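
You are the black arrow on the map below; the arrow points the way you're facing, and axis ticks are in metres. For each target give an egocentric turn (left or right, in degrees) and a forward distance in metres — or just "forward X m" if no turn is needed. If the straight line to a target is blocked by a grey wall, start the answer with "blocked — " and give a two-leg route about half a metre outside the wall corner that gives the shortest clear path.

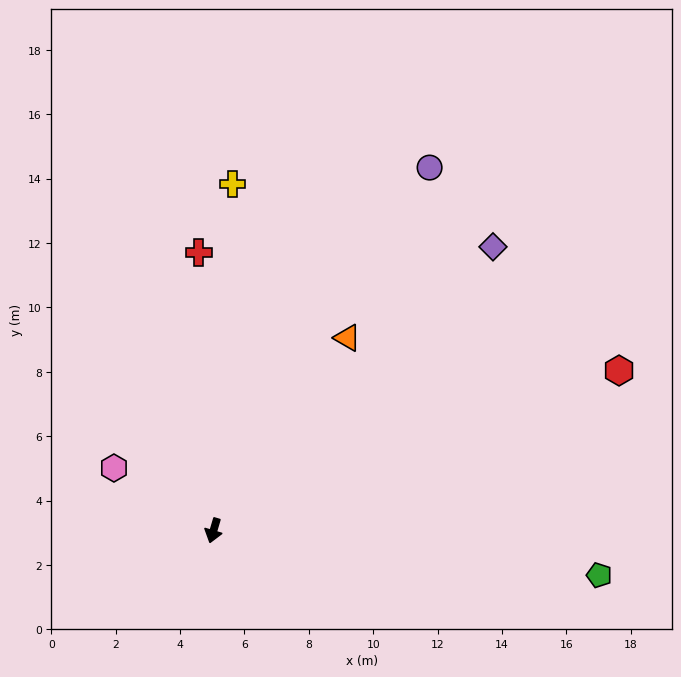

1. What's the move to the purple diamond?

turn left 152°, forward 12.4 m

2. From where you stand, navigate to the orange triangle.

turn left 162°, forward 7.3 m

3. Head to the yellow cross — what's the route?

turn right 167°, forward 10.8 m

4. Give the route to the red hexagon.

turn left 128°, forward 13.5 m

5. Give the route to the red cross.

turn right 160°, forward 8.6 m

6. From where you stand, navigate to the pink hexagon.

turn right 106°, forward 3.7 m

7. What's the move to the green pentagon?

turn left 100°, forward 12.1 m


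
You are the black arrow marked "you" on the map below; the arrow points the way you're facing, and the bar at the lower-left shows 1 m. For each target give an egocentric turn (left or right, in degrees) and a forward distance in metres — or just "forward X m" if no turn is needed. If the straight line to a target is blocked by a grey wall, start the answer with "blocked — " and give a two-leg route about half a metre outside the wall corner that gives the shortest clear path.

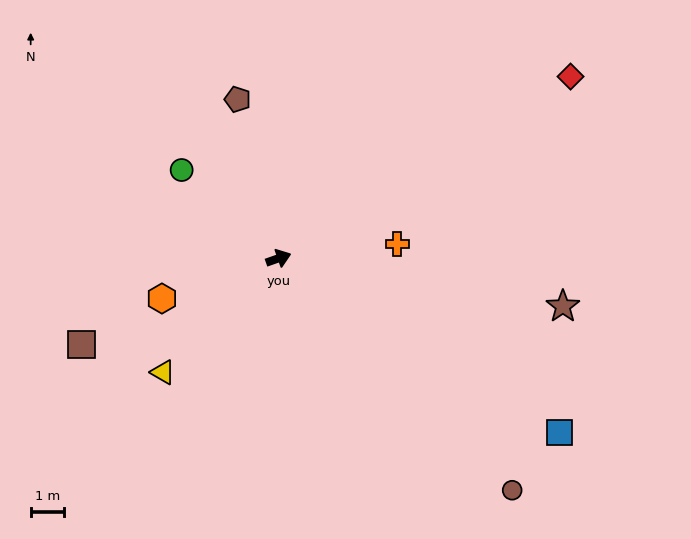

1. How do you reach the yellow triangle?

turn right 155°, forward 4.8 m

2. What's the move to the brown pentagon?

turn left 85°, forward 4.9 m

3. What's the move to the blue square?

turn right 51°, forward 9.8 m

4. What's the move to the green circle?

turn left 118°, forward 3.9 m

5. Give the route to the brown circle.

turn right 64°, forward 9.7 m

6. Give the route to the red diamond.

turn left 13°, forward 10.2 m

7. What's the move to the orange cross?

turn right 13°, forward 3.5 m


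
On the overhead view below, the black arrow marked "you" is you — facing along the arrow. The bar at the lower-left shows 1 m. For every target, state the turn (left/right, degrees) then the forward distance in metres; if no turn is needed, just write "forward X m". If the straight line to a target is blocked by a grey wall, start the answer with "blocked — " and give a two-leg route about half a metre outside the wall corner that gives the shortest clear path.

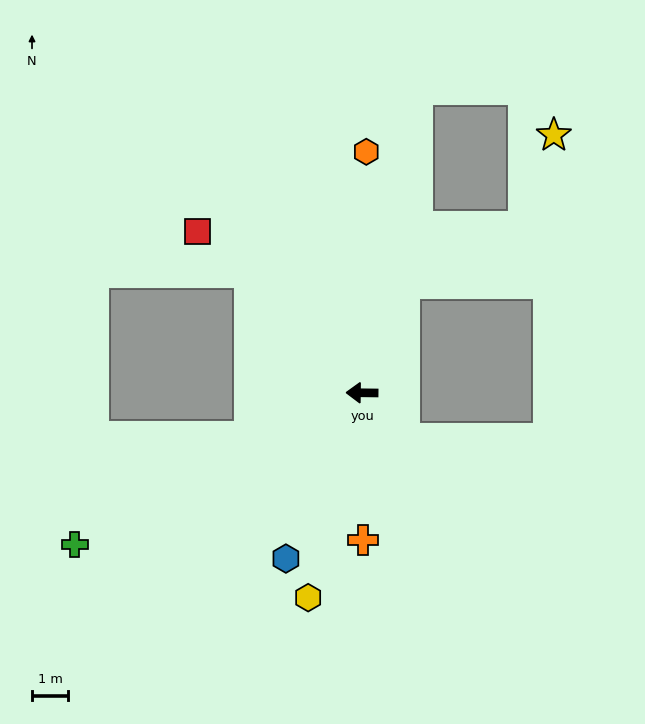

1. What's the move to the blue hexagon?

turn left 66°, forward 5.0 m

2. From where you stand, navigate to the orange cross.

turn left 91°, forward 4.1 m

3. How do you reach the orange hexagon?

turn right 90°, forward 6.7 m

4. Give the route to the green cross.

turn left 29°, forward 9.0 m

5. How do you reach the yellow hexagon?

turn left 76°, forward 5.9 m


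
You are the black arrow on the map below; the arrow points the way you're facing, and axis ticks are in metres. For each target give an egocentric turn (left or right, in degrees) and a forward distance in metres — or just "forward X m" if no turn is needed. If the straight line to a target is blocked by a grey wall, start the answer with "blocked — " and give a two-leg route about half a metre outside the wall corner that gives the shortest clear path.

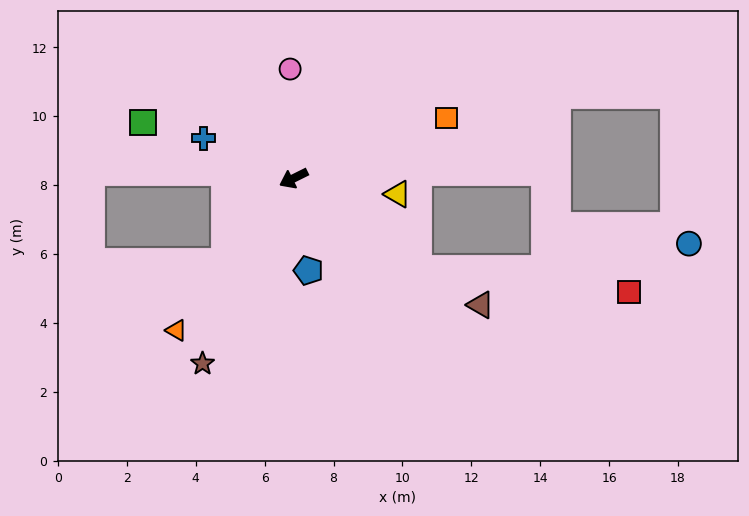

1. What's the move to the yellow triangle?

turn left 145°, forward 3.1 m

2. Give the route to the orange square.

turn left 175°, forward 4.8 m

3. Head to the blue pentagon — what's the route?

turn left 73°, forward 2.7 m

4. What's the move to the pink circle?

turn right 115°, forward 3.2 m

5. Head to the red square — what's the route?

blocked — turn left 117°, forward 4.5 m, then turn left 31°, forward 6.2 m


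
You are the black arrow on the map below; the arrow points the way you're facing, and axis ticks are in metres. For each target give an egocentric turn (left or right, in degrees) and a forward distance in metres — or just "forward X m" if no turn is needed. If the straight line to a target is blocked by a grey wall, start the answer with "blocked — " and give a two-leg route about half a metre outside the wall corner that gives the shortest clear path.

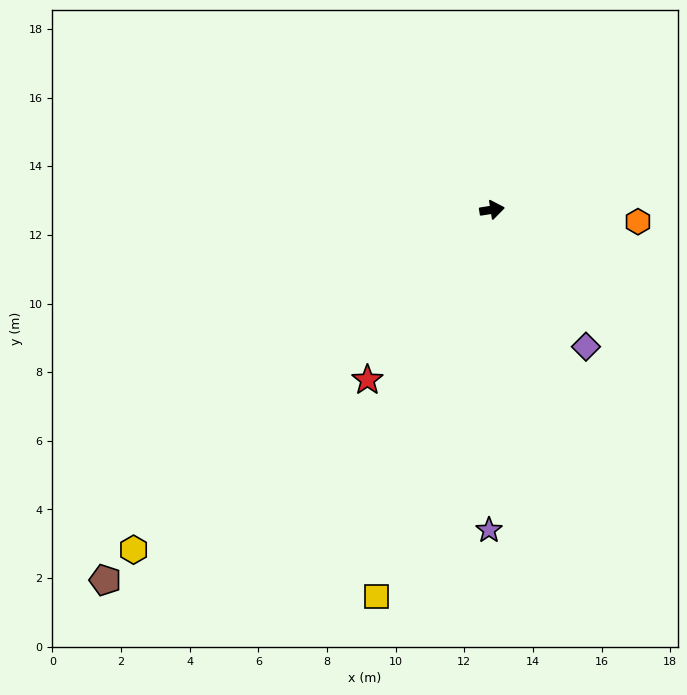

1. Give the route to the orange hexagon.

turn right 14°, forward 4.3 m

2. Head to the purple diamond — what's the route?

turn right 65°, forward 4.8 m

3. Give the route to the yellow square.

turn right 116°, forward 11.8 m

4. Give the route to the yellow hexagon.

turn right 146°, forward 14.4 m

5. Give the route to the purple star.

turn right 100°, forward 9.3 m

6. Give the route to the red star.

turn right 135°, forward 6.1 m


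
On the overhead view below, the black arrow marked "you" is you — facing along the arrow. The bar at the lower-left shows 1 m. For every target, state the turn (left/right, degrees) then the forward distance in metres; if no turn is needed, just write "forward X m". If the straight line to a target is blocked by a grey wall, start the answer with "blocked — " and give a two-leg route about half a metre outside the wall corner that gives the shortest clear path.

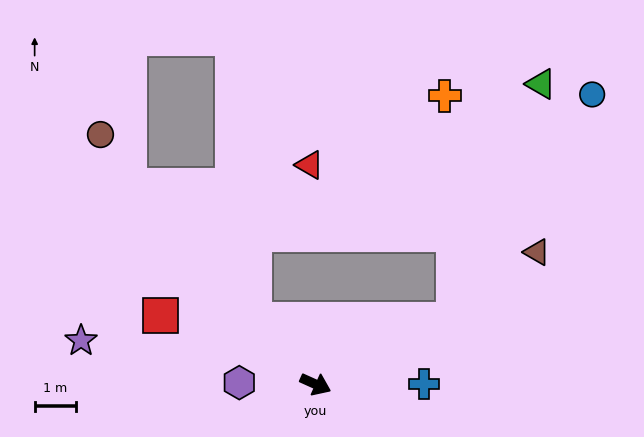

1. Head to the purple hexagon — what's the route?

turn right 157°, forward 1.9 m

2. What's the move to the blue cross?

turn left 24°, forward 2.7 m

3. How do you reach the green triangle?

blocked — turn left 49°, forward 3.7 m, then turn left 45°, forward 6.1 m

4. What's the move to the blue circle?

blocked — turn left 49°, forward 3.7 m, then turn left 34°, forward 6.5 m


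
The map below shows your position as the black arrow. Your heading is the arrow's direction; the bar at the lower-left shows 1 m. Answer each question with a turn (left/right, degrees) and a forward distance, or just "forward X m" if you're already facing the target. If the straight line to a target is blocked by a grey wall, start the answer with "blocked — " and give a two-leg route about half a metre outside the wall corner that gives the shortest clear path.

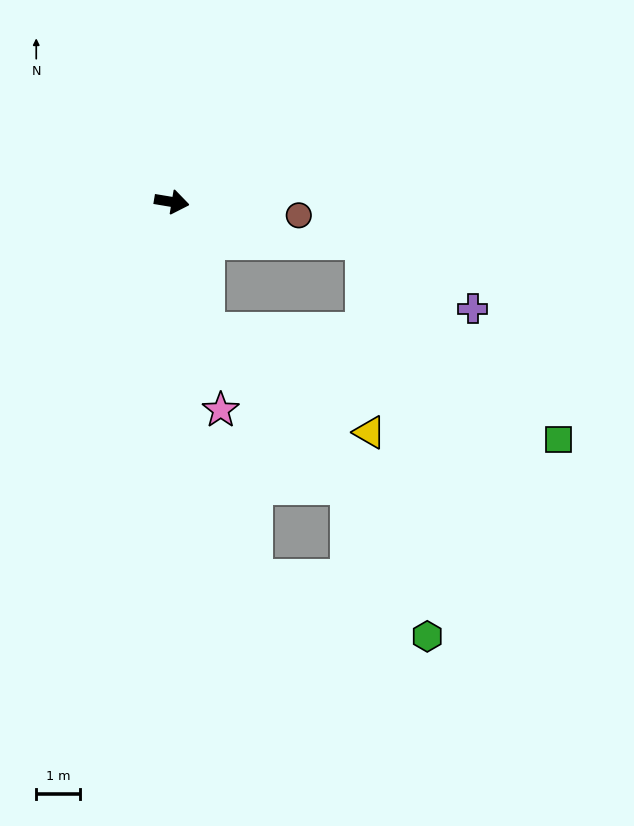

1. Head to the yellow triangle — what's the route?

blocked — turn right 65°, forward 3.1 m, then turn left 43°, forward 4.4 m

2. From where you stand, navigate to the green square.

blocked — turn right 65°, forward 3.1 m, then turn left 57°, forward 8.5 m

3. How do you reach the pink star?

turn right 67°, forward 4.9 m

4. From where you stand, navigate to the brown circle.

turn left 3°, forward 2.9 m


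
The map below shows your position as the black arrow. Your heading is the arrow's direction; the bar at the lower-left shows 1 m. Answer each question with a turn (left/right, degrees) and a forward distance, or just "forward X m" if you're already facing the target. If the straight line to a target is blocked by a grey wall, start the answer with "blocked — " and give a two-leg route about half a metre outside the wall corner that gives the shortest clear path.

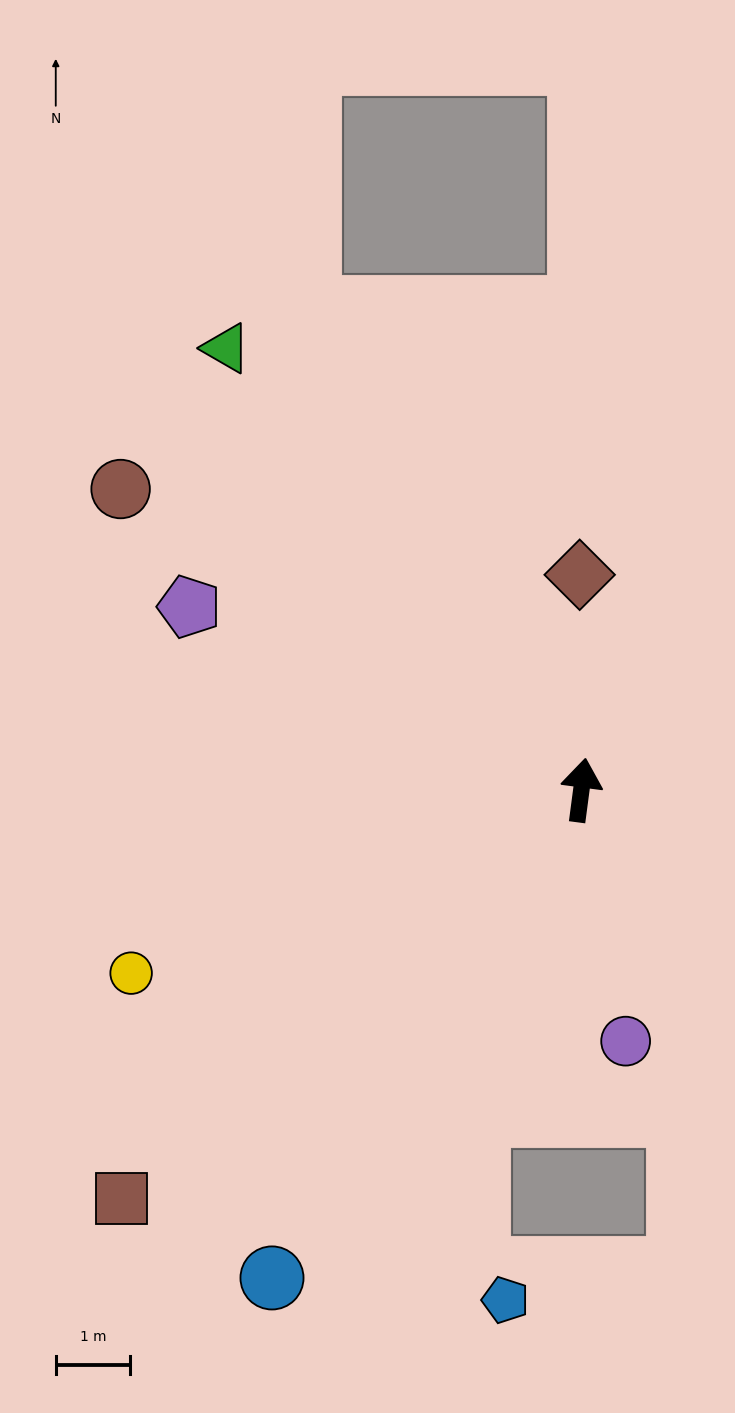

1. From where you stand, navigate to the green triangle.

turn left 46°, forward 7.6 m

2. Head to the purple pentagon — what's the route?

turn left 72°, forward 5.8 m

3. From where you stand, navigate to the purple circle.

turn right 162°, forward 3.4 m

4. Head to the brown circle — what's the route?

turn left 64°, forward 7.4 m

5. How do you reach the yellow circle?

turn left 120°, forward 6.5 m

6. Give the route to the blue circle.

turn left 155°, forward 7.7 m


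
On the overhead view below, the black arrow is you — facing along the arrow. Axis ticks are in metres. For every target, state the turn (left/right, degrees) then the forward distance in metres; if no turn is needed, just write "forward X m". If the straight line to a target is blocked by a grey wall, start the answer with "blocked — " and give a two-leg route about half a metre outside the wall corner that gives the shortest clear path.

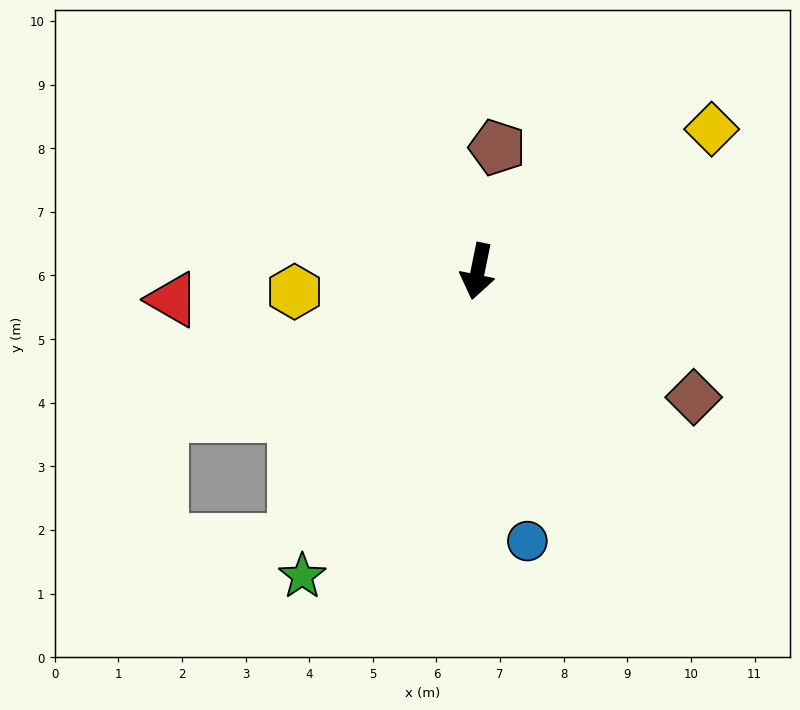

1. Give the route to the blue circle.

turn left 22°, forward 4.3 m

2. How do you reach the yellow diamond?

turn left 133°, forward 4.3 m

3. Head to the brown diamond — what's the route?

turn left 71°, forward 3.9 m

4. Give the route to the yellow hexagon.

turn right 72°, forward 2.9 m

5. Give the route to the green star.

turn right 18°, forward 5.5 m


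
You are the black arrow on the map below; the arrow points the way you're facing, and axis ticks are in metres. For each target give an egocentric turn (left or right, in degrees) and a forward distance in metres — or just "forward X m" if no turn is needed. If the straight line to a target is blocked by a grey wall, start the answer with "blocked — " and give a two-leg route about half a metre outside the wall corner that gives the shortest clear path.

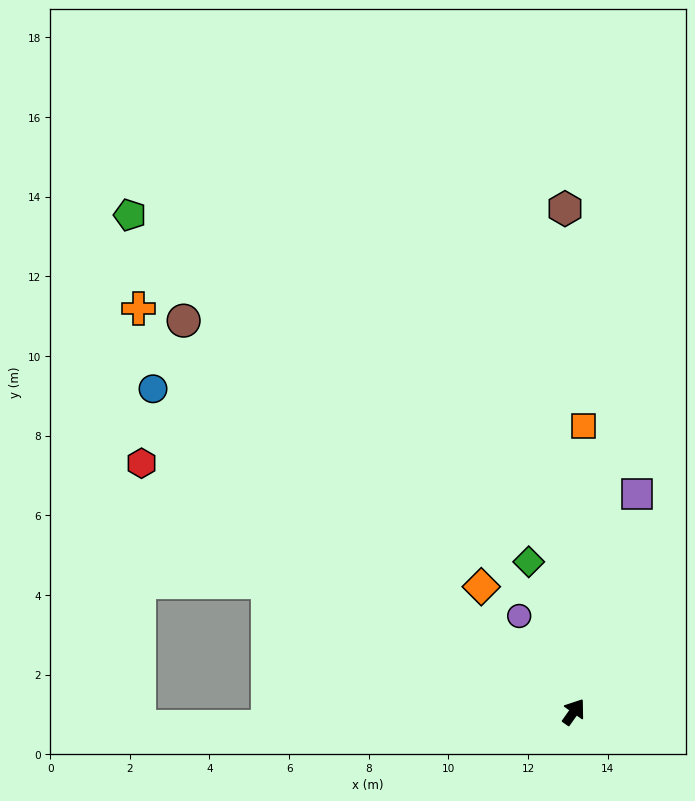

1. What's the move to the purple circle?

turn left 65°, forward 2.8 m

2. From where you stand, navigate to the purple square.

turn left 19°, forward 5.7 m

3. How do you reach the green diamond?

turn left 52°, forward 3.9 m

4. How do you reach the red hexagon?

turn left 95°, forward 12.5 m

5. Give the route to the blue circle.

turn left 88°, forward 13.3 m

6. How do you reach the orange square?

turn left 33°, forward 7.2 m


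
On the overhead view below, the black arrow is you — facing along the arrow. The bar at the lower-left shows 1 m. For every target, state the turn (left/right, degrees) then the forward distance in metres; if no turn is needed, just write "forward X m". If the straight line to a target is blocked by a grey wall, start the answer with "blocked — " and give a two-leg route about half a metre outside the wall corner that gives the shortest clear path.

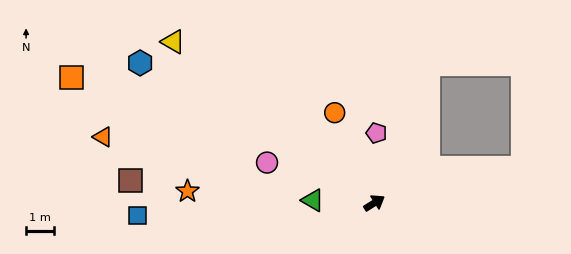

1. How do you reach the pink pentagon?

turn left 56°, forward 2.5 m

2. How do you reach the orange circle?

turn left 82°, forward 3.5 m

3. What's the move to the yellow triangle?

turn left 109°, forward 9.1 m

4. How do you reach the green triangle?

turn left 146°, forward 2.2 m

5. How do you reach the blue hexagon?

turn left 117°, forward 9.7 m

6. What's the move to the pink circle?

turn left 127°, forward 4.1 m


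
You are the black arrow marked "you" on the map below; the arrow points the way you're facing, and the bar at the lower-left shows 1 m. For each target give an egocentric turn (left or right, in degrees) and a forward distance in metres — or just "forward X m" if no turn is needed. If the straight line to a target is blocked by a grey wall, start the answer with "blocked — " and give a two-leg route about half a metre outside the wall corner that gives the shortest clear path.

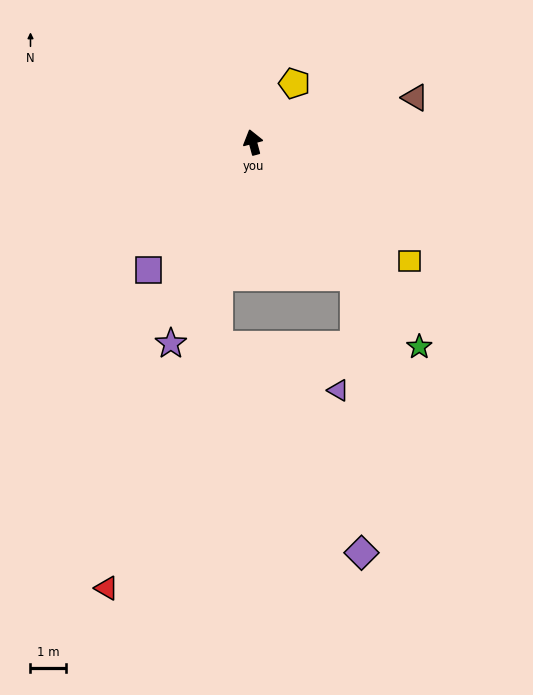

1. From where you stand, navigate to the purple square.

turn left 126°, forward 4.7 m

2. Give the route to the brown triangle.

turn right 90°, forward 4.8 m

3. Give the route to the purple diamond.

blocked — turn right 158°, forward 4.8 m, then turn right 36°, forward 7.8 m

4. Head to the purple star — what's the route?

turn left 143°, forward 6.1 m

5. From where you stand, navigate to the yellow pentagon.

turn right 50°, forward 2.0 m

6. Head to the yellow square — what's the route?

turn right 142°, forward 5.6 m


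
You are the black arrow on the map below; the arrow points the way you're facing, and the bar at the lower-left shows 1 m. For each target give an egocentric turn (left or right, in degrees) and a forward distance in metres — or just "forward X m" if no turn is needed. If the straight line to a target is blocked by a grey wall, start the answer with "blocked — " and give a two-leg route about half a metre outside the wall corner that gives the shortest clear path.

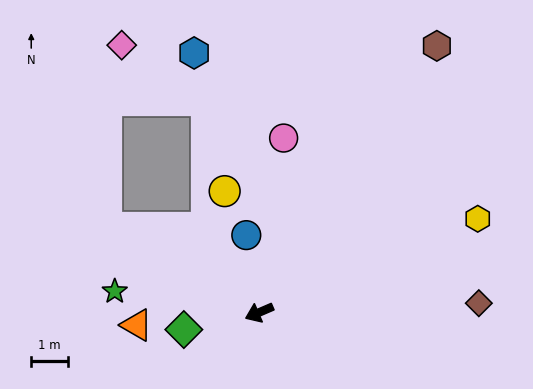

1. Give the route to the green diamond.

turn right 10°, forward 2.1 m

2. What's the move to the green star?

turn right 32°, forward 4.0 m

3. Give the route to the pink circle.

turn right 121°, forward 4.8 m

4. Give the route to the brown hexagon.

turn right 147°, forward 8.8 m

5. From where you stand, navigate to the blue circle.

turn right 104°, forward 2.1 m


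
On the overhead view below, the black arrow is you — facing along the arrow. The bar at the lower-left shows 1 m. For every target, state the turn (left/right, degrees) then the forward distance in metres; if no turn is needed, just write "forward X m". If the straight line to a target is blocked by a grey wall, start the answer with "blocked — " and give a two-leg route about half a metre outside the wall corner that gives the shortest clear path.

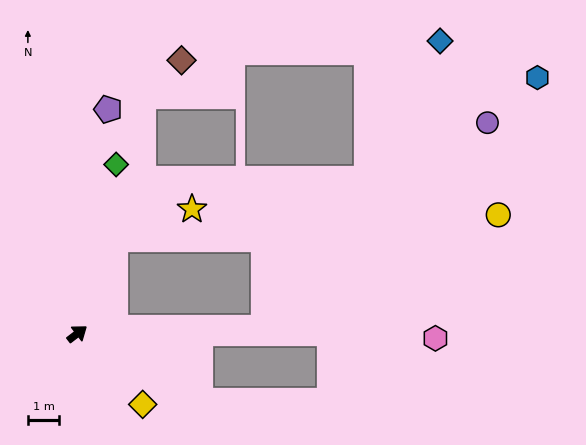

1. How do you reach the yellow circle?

blocked — turn right 36°, forward 6.0 m, then turn left 25°, forward 8.3 m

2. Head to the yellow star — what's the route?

blocked — turn left 31°, forward 3.3 m, then turn right 48°, forward 2.6 m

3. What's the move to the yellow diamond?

turn right 85°, forward 3.1 m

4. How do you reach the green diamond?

turn left 40°, forward 5.6 m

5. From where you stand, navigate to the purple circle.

blocked — turn right 36°, forward 6.0 m, then turn left 41°, forward 9.7 m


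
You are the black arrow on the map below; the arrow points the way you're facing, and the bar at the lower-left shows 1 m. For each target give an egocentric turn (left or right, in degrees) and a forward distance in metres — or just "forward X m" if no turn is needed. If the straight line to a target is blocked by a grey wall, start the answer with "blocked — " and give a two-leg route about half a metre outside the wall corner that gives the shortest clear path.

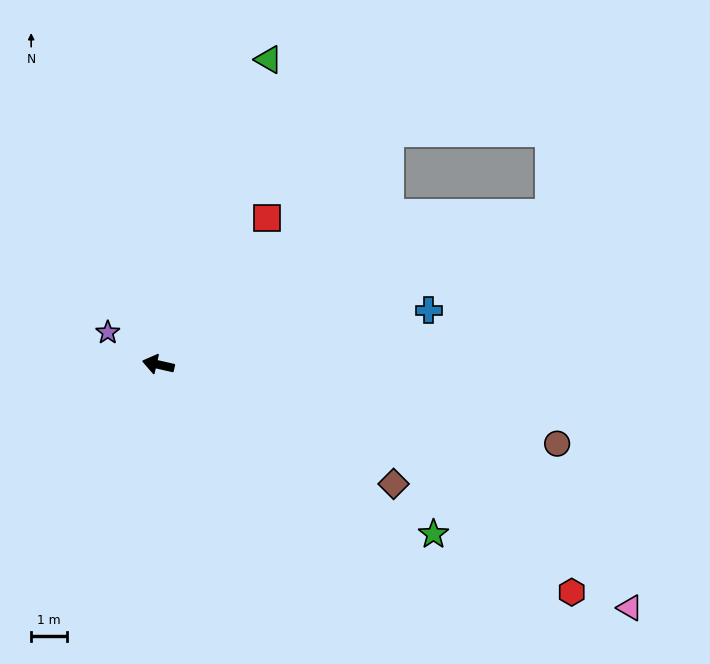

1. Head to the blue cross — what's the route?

turn right 156°, forward 7.8 m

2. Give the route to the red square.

turn right 114°, forward 5.1 m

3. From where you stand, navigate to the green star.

turn left 161°, forward 9.1 m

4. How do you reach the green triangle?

turn right 97°, forward 9.1 m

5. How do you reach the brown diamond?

turn left 166°, forward 7.4 m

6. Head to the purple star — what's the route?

turn right 20°, forward 1.7 m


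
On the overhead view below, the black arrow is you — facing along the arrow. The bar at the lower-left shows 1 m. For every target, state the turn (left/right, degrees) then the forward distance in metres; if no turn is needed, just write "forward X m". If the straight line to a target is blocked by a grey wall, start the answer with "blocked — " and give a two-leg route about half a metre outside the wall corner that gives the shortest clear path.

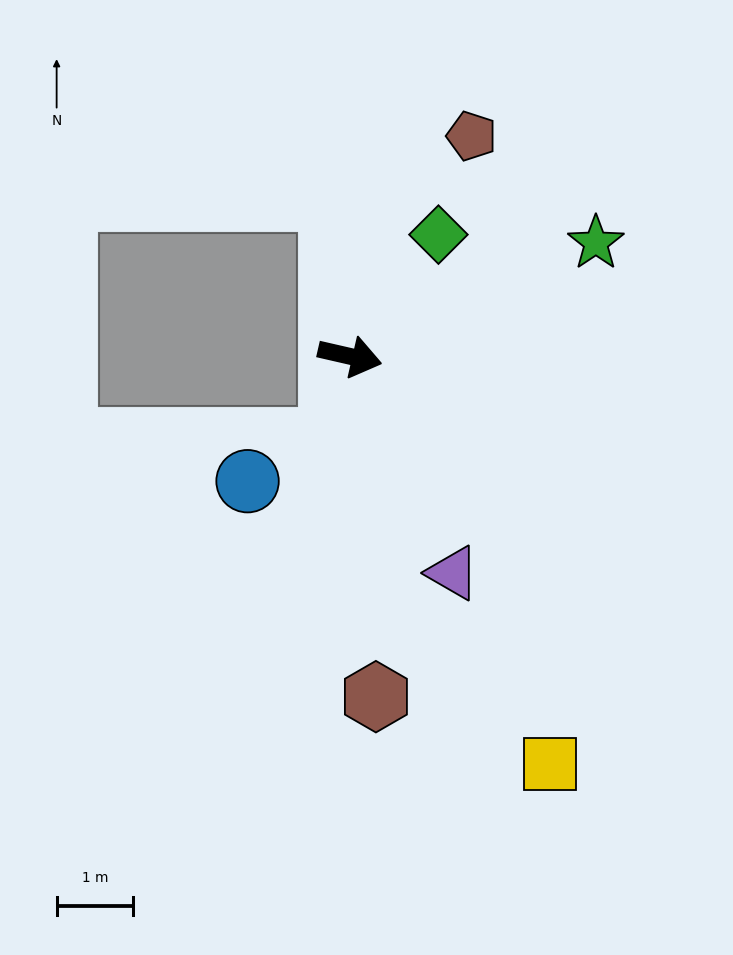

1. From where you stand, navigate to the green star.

turn left 38°, forward 3.6 m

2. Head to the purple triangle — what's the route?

turn right 52°, forward 3.1 m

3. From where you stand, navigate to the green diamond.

turn left 67°, forward 2.0 m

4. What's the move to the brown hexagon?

turn right 73°, forward 4.5 m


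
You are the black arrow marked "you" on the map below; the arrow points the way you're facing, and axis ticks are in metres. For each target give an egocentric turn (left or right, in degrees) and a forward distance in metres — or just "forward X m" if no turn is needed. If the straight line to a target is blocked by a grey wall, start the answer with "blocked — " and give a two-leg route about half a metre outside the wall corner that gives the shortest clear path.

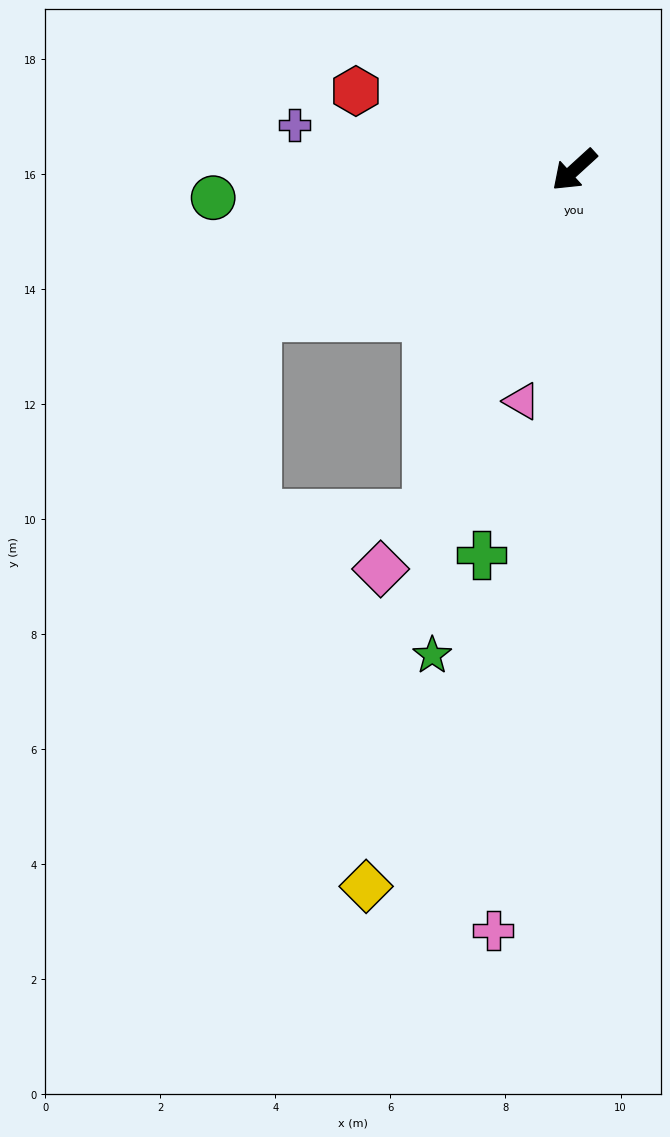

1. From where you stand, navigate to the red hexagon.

turn right 62°, forward 4.0 m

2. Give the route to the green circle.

turn right 38°, forward 6.3 m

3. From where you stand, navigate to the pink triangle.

turn left 35°, forward 4.1 m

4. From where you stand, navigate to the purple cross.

turn right 52°, forward 4.9 m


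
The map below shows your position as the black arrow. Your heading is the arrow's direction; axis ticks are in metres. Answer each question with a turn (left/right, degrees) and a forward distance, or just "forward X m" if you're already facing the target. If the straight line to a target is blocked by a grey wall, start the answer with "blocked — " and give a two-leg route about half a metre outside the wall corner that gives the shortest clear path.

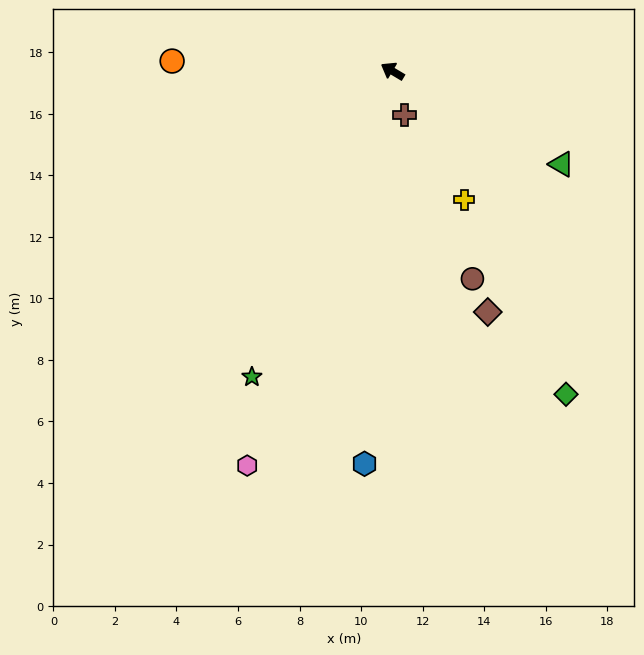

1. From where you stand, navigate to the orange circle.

turn left 28°, forward 7.2 m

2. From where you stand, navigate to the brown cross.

turn left 136°, forward 1.5 m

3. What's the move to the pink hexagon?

turn left 101°, forward 13.7 m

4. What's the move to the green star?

turn left 96°, forward 10.9 m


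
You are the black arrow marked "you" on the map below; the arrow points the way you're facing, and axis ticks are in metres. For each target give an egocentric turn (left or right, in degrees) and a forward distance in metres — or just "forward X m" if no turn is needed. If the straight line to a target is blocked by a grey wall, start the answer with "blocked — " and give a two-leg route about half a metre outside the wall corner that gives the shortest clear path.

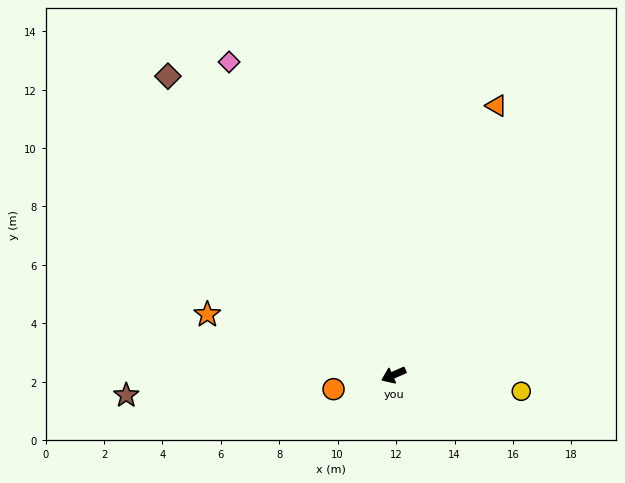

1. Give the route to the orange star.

turn right 42°, forward 6.7 m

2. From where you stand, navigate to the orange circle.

turn right 10°, forward 2.1 m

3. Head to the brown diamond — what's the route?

turn right 77°, forward 12.8 m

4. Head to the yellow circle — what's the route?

turn left 149°, forward 4.4 m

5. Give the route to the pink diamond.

turn right 86°, forward 12.1 m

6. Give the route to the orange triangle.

turn right 135°, forward 9.9 m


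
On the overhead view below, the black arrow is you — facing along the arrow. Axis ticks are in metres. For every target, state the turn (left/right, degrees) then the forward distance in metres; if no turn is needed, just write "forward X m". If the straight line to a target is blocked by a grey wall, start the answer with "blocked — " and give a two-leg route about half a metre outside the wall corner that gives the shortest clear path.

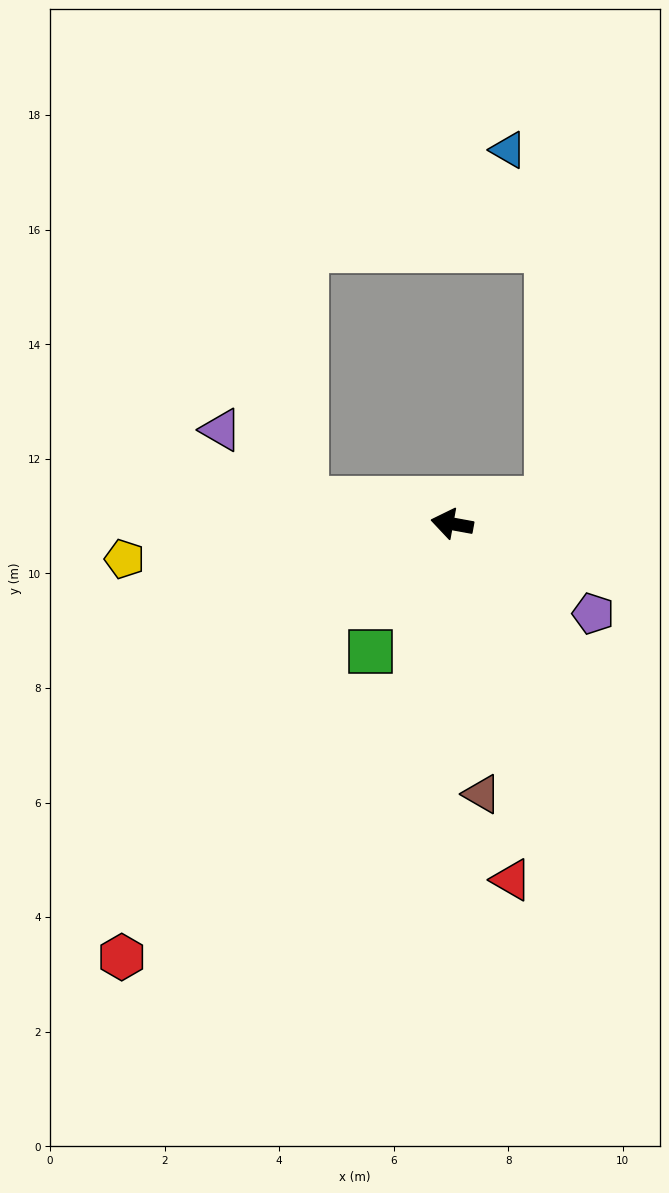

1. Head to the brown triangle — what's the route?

turn left 107°, forward 4.7 m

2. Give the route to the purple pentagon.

turn left 158°, forward 2.9 m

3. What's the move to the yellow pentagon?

turn left 16°, forward 5.7 m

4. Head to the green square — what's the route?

turn left 68°, forward 2.6 m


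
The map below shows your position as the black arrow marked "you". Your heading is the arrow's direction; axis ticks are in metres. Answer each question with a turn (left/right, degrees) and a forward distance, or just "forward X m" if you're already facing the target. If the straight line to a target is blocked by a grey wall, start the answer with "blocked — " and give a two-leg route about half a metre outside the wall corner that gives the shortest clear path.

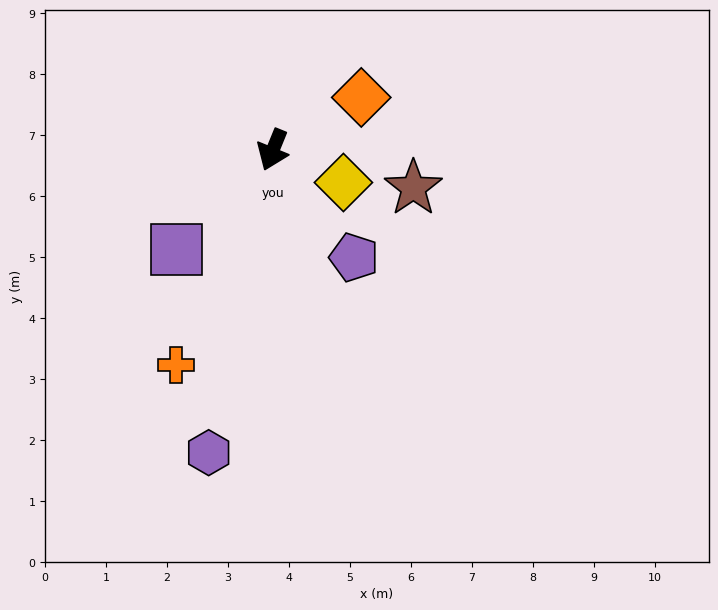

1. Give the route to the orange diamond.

turn left 143°, forward 1.7 m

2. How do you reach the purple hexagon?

turn left 10°, forward 5.1 m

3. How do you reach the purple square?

turn right 22°, forward 2.3 m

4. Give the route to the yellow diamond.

turn left 87°, forward 1.3 m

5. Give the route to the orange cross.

turn right 2°, forward 3.9 m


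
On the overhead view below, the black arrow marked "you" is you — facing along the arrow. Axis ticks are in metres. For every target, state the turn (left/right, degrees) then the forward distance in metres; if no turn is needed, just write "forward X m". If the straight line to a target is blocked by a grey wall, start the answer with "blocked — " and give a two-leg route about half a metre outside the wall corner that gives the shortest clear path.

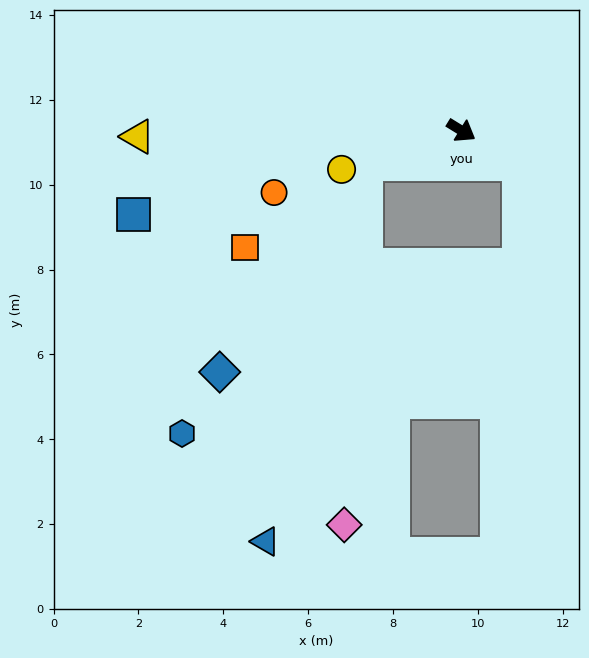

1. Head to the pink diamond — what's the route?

blocked — turn right 129°, forward 2.4 m, then turn left 67°, forward 8.5 m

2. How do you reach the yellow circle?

turn right 130°, forward 3.0 m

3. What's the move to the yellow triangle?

turn right 147°, forward 7.6 m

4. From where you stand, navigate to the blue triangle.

blocked — turn right 129°, forward 2.4 m, then turn left 56°, forward 9.2 m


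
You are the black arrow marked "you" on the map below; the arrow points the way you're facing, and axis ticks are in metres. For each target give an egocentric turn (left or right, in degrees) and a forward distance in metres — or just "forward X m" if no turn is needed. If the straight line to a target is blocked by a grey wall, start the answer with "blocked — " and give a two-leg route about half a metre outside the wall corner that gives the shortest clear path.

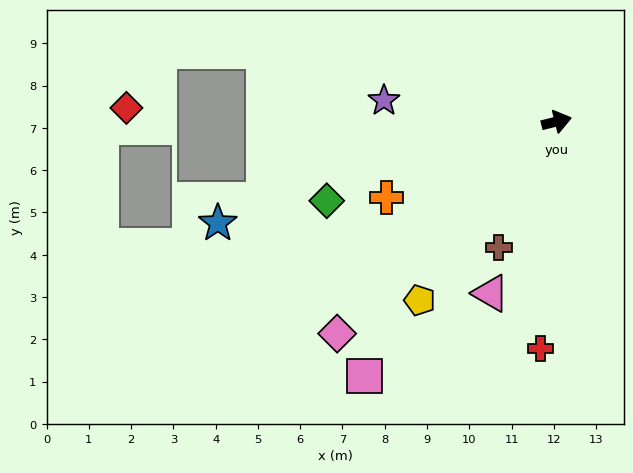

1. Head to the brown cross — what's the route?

turn right 129°, forward 3.3 m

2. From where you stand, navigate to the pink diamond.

turn right 150°, forward 7.2 m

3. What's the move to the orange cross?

turn right 170°, forward 4.4 m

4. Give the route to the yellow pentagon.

turn right 141°, forward 5.3 m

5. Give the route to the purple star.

turn left 159°, forward 4.1 m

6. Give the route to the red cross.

turn right 108°, forward 5.4 m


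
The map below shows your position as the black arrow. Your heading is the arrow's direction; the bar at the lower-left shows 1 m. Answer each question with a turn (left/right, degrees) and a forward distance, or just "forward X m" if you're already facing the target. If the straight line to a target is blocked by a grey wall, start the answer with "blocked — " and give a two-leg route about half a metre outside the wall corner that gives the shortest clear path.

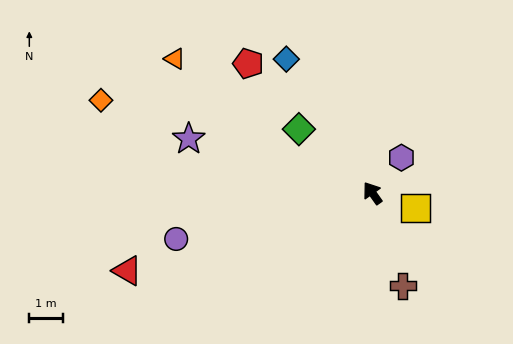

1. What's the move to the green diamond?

turn left 14°, forward 2.9 m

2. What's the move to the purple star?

turn left 38°, forward 5.6 m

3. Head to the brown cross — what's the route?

turn left 163°, forward 2.9 m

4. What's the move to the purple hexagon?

turn right 75°, forward 1.3 m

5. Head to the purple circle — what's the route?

turn left 68°, forward 5.9 m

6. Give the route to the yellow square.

turn right 145°, forward 1.3 m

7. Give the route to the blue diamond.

turn right 3°, forward 4.7 m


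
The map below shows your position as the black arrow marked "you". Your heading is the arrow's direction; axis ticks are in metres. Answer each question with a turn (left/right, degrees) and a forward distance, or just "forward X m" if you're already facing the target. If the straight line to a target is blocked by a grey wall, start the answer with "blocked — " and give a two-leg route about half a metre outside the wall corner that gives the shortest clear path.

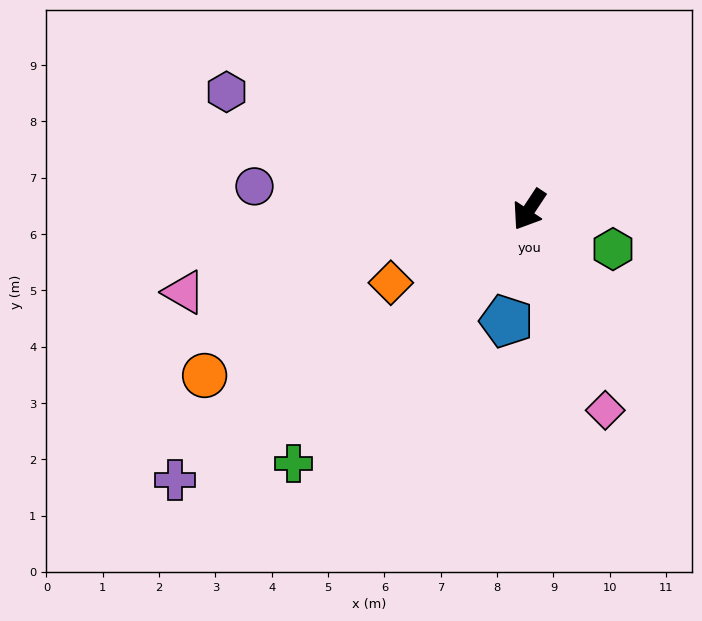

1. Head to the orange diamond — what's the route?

turn right 29°, forward 2.8 m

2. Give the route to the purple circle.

turn right 61°, forward 4.9 m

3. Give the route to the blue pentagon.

turn left 22°, forward 2.0 m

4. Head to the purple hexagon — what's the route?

turn right 78°, forward 5.8 m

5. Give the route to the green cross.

turn right 9°, forward 6.1 m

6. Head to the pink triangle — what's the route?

turn right 43°, forward 6.3 m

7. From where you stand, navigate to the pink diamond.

turn left 54°, forward 3.8 m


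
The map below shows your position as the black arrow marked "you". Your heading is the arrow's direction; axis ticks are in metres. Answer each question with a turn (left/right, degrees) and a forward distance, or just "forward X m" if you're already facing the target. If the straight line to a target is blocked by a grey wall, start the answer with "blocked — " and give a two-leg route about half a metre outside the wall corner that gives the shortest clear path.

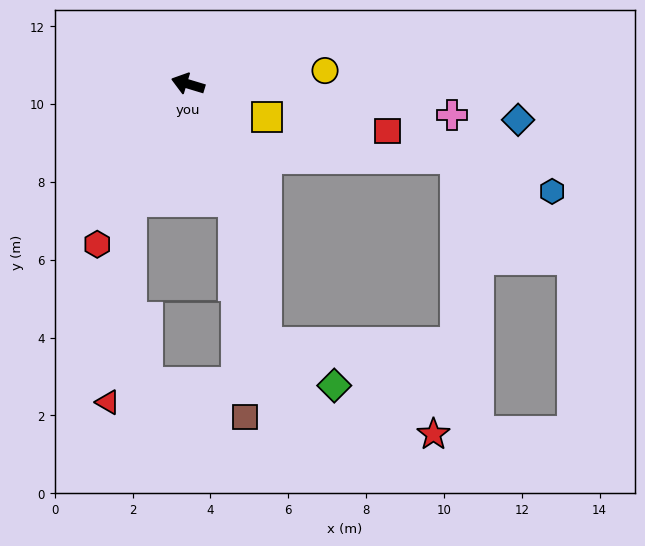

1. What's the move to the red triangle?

blocked — turn left 80°, forward 3.3 m, then turn left 20°, forward 5.2 m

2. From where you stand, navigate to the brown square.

blocked — turn left 129°, forward 3.2 m, then turn right 19°, forward 5.6 m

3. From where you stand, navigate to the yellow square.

turn left 174°, forward 2.2 m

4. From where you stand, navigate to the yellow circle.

turn right 158°, forward 3.5 m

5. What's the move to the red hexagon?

turn left 77°, forward 4.7 m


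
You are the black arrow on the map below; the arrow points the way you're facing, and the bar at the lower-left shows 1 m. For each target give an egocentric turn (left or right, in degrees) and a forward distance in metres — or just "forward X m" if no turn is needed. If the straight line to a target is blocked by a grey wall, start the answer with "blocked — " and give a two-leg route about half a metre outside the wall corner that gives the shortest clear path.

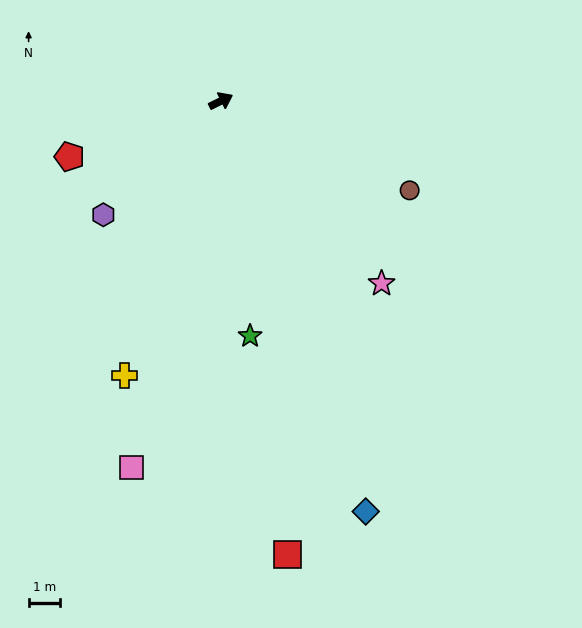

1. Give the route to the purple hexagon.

turn right 162°, forward 5.2 m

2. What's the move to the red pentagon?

turn left 174°, forward 5.1 m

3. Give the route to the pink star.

turn right 75°, forward 7.7 m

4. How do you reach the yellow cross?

turn right 136°, forward 9.2 m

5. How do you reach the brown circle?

turn right 52°, forward 6.6 m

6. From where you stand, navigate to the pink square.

turn right 130°, forward 11.9 m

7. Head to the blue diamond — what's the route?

turn right 97°, forward 13.8 m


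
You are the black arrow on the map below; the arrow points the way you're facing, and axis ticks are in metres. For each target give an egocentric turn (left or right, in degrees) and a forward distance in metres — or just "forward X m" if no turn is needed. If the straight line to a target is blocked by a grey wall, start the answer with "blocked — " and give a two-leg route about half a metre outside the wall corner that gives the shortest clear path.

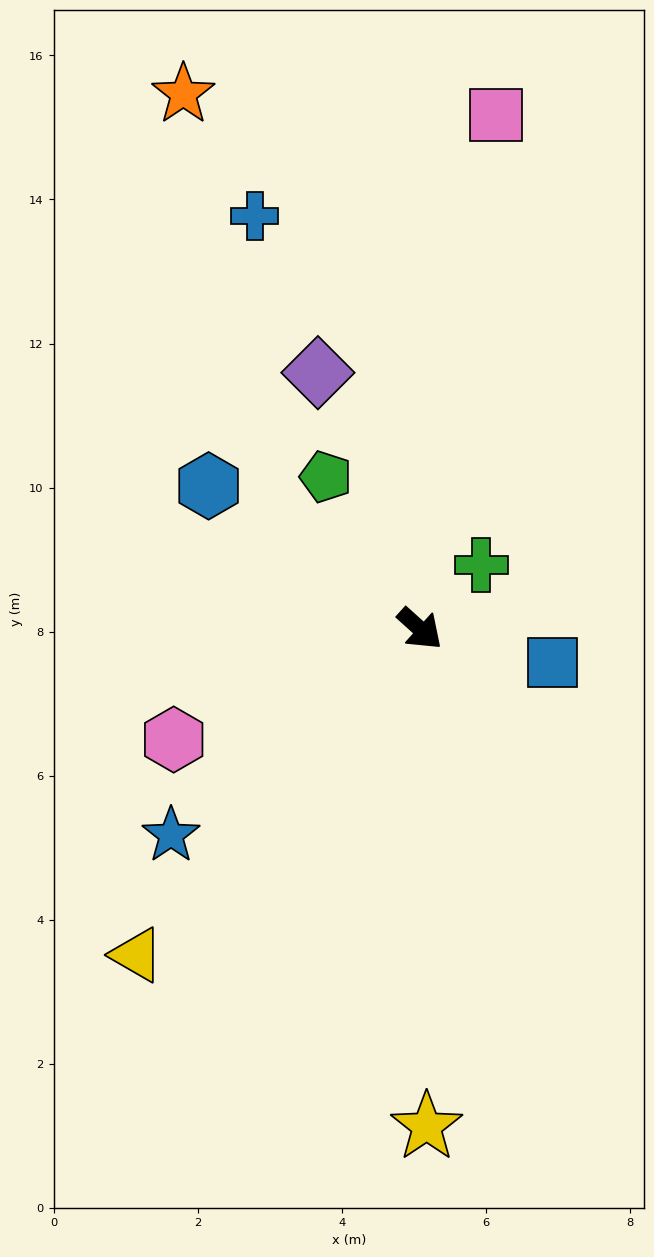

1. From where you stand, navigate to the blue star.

turn right 98°, forward 4.5 m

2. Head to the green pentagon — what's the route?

turn left 164°, forward 2.5 m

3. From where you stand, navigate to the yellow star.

turn right 47°, forward 6.9 m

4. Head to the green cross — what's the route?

turn left 88°, forward 1.2 m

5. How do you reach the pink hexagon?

turn right 114°, forward 3.7 m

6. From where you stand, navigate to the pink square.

turn left 124°, forward 7.2 m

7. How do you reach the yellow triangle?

turn right 89°, forward 6.0 m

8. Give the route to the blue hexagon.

turn right 172°, forward 3.5 m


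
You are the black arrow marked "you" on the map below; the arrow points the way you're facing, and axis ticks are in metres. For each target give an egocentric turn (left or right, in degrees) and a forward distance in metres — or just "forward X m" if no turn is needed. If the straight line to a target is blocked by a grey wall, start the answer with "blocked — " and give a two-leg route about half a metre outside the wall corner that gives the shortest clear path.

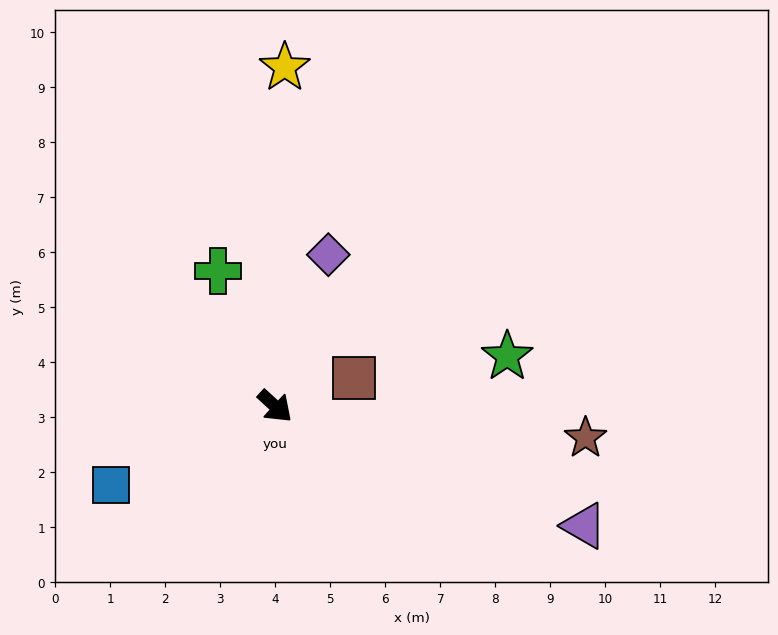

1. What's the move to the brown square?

turn left 62°, forward 1.5 m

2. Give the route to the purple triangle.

turn left 21°, forward 6.0 m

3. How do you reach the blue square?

turn right 112°, forward 3.3 m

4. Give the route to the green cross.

turn left 155°, forward 2.7 m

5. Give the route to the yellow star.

turn left 131°, forward 6.2 m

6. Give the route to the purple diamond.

turn left 113°, forward 2.9 m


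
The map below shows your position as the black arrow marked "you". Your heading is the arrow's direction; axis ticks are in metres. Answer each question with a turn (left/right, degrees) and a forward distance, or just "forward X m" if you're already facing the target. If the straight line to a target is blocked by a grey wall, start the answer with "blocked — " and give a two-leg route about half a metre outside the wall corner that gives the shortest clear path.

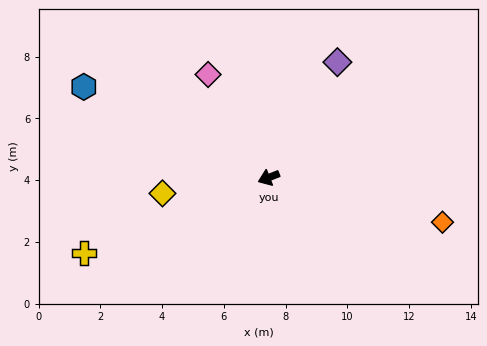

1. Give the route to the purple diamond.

turn right 142°, forward 4.4 m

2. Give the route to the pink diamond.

turn right 81°, forward 3.9 m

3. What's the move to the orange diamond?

turn left 144°, forward 5.8 m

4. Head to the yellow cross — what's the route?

forward 6.5 m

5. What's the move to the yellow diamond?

turn right 13°, forward 3.5 m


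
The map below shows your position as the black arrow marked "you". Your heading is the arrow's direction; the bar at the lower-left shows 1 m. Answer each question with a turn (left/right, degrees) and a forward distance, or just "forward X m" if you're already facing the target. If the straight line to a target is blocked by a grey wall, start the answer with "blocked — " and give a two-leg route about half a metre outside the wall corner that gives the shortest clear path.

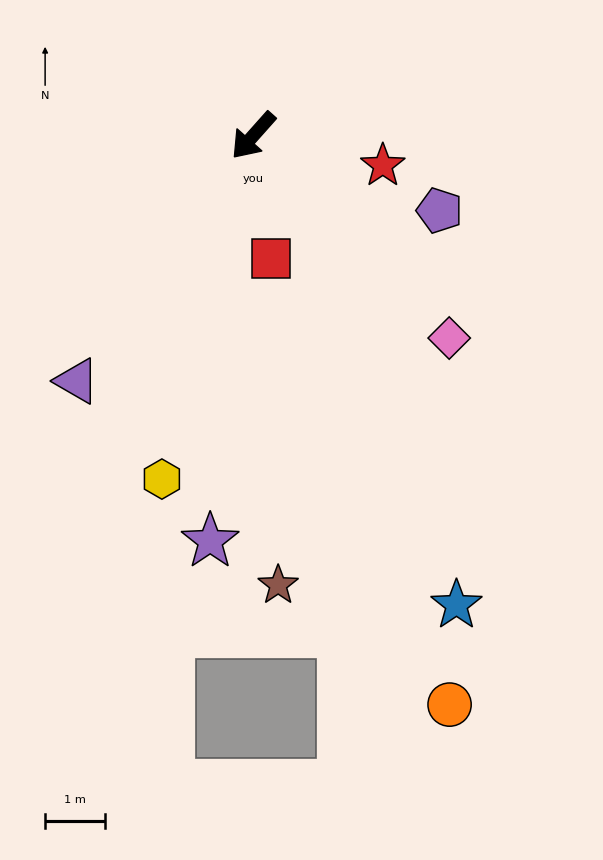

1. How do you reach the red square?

turn left 50°, forward 2.1 m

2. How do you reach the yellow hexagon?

turn left 27°, forward 5.9 m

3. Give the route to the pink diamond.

turn left 86°, forward 4.7 m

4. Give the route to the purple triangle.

turn left 6°, forward 5.0 m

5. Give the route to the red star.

turn left 119°, forward 2.2 m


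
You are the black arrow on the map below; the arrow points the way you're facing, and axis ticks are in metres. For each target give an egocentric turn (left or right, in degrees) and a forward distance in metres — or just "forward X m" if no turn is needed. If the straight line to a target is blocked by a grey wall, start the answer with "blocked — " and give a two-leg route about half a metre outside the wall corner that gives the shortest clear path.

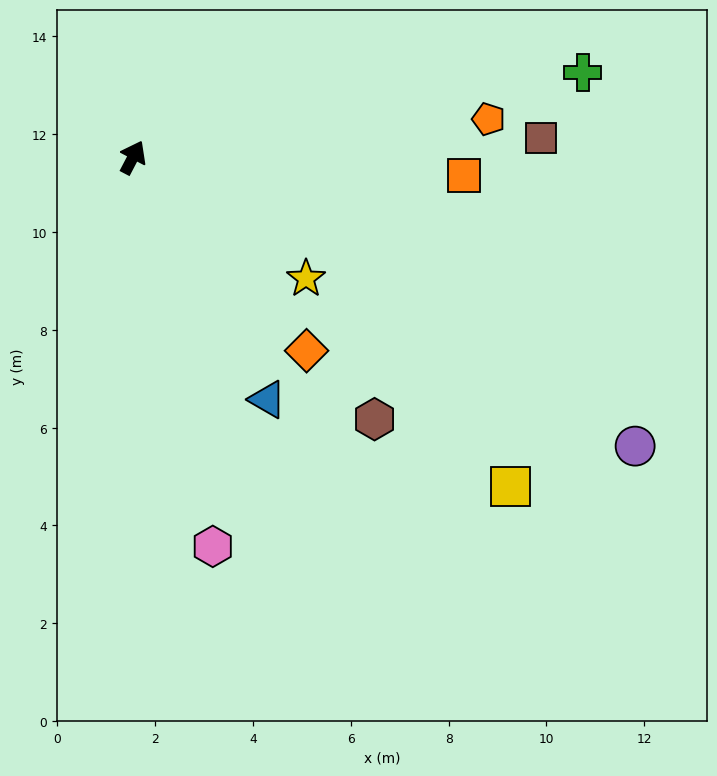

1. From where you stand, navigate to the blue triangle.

turn right 123°, forward 5.7 m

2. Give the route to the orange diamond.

turn right 110°, forward 5.3 m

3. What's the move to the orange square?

turn right 66°, forward 6.8 m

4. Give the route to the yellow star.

turn right 97°, forward 4.3 m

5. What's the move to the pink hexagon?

turn right 141°, forward 8.1 m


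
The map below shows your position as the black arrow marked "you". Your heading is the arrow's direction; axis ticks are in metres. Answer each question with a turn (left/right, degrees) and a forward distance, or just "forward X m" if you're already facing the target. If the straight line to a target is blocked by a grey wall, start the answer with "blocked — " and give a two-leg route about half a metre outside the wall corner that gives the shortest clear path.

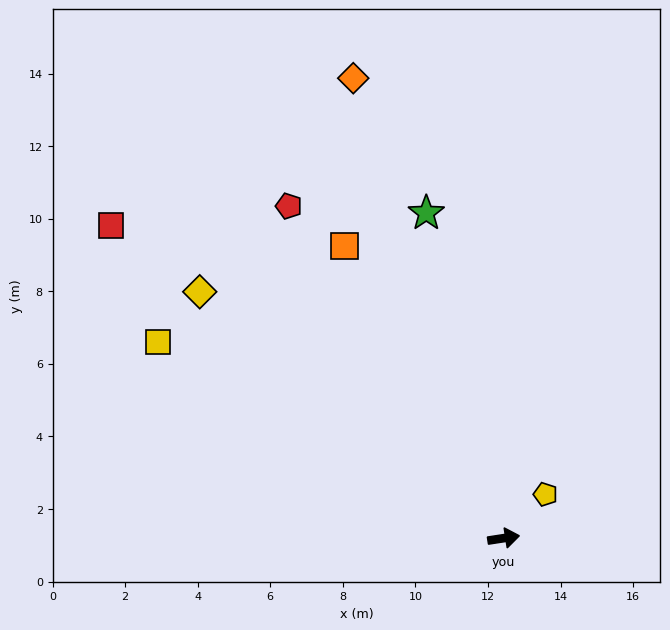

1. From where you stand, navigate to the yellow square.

turn left 142°, forward 10.9 m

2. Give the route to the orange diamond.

turn left 99°, forward 13.3 m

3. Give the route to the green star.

turn left 95°, forward 9.2 m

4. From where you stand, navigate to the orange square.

turn left 110°, forward 9.2 m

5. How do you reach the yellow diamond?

turn left 132°, forward 10.8 m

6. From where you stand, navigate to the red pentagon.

turn left 114°, forward 10.9 m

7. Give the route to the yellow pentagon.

turn left 38°, forward 1.7 m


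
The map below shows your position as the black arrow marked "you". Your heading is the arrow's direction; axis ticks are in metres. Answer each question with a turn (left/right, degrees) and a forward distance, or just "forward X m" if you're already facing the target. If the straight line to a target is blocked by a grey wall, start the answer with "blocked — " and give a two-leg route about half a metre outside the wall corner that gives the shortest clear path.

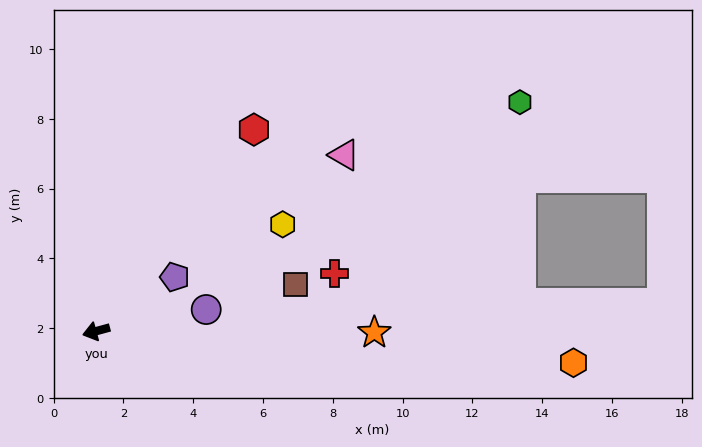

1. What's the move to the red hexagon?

turn right 143°, forward 7.3 m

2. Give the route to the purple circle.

turn left 176°, forward 3.2 m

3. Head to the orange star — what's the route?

turn left 164°, forward 8.0 m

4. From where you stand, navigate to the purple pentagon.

turn right 161°, forward 2.7 m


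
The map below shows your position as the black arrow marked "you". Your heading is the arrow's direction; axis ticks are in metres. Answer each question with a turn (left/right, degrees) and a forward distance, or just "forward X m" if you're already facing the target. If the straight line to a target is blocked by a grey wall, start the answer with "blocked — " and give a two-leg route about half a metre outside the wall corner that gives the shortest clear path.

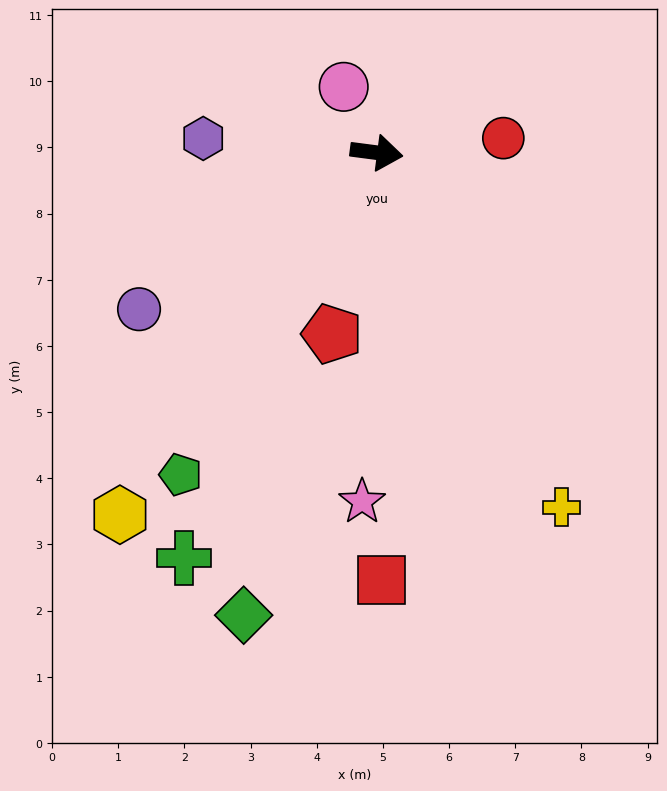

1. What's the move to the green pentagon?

turn right 114°, forward 5.7 m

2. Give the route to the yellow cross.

turn right 55°, forward 6.0 m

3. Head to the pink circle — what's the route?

turn left 124°, forward 1.1 m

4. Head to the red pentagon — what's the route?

turn right 96°, forward 2.8 m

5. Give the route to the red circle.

turn left 14°, forward 1.9 m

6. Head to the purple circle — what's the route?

turn right 139°, forward 4.3 m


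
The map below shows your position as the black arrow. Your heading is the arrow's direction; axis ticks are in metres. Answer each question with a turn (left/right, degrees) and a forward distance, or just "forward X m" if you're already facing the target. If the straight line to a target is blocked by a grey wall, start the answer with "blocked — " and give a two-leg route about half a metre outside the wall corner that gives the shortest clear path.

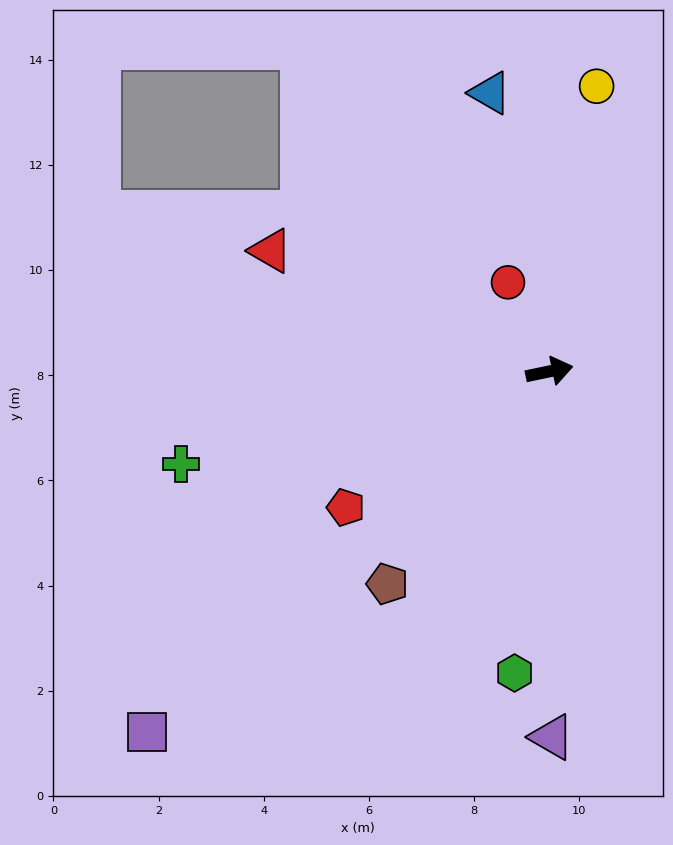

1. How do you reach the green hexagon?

turn right 108°, forward 5.8 m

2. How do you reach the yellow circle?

turn left 69°, forward 5.5 m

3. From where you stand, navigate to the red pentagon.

turn right 158°, forward 4.7 m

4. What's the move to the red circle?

turn left 103°, forward 1.9 m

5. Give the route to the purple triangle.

turn right 101°, forward 7.0 m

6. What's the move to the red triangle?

turn left 145°, forward 5.8 m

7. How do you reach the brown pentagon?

turn right 139°, forward 5.1 m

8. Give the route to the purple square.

turn right 150°, forward 10.3 m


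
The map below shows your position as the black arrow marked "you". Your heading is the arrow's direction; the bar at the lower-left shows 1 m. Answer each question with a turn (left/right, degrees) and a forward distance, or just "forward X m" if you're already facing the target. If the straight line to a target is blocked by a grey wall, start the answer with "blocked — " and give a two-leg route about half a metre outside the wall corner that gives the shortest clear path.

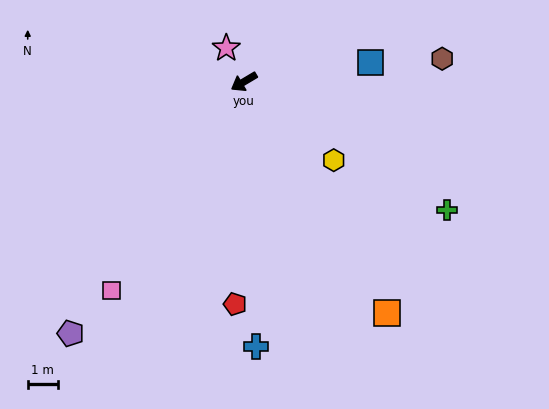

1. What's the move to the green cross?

turn left 117°, forward 7.9 m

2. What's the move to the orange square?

turn left 91°, forward 9.0 m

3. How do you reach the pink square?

turn left 27°, forward 8.1 m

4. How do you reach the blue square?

turn left 158°, forward 4.2 m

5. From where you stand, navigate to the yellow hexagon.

turn left 108°, forward 3.9 m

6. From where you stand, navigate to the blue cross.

turn left 62°, forward 8.7 m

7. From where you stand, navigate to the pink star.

turn right 93°, forward 1.3 m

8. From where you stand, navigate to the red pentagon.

turn left 57°, forward 7.3 m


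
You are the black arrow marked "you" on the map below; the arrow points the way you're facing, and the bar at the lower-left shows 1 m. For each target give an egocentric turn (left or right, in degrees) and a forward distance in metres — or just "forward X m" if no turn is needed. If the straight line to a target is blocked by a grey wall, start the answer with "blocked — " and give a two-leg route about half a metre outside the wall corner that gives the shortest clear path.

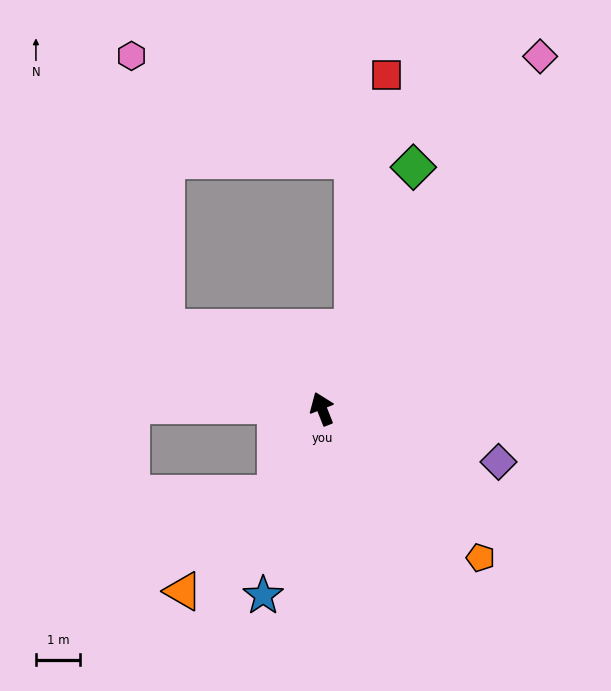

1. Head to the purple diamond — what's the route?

turn right 128°, forward 4.2 m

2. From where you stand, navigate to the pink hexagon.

blocked — turn left 41°, forward 4.0 m, then turn right 55°, forward 6.2 m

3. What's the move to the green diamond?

turn right 42°, forward 5.8 m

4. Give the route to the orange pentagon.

turn right 155°, forward 4.9 m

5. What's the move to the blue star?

turn left 141°, forward 4.4 m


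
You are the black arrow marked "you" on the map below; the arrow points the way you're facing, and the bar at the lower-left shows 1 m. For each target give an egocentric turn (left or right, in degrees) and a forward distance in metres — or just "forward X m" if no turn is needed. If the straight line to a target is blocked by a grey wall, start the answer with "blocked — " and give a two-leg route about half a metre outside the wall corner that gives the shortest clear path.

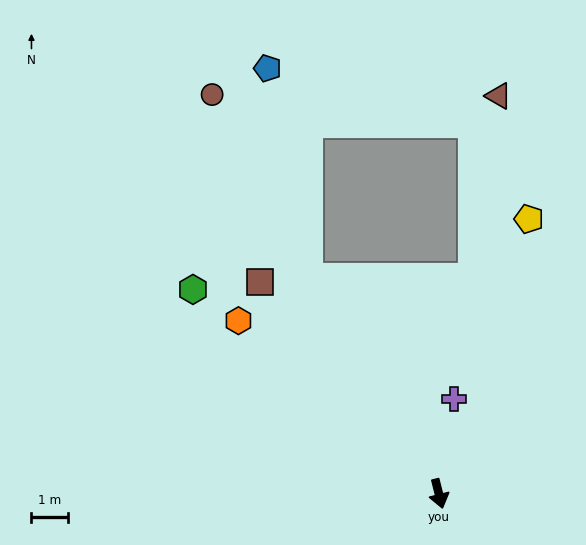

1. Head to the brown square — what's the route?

turn right 154°, forward 7.6 m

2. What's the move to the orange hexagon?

turn right 145°, forward 7.2 m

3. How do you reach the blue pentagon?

blocked — turn right 163°, forward 6.9 m, then turn right 20°, forward 5.8 m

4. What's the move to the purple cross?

turn left 157°, forward 2.6 m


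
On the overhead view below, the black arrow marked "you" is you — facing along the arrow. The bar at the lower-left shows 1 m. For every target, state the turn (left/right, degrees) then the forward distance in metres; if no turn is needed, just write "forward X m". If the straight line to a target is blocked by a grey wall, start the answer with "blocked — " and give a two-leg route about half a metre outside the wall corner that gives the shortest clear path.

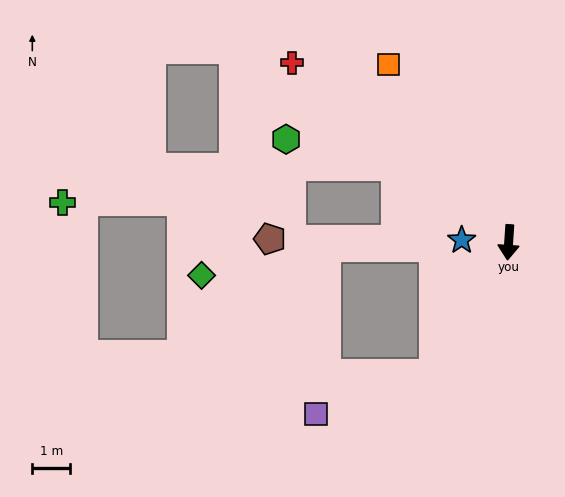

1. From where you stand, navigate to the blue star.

turn right 89°, forward 1.2 m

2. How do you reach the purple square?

blocked — turn right 25°, forward 4.0 m, then turn right 43°, forward 3.3 m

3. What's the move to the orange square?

turn right 142°, forward 5.7 m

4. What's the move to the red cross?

turn right 126°, forward 7.4 m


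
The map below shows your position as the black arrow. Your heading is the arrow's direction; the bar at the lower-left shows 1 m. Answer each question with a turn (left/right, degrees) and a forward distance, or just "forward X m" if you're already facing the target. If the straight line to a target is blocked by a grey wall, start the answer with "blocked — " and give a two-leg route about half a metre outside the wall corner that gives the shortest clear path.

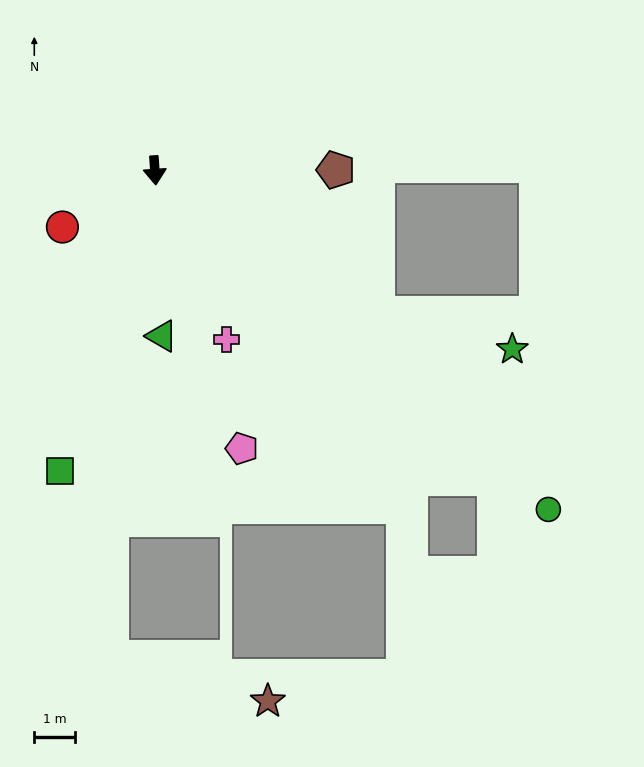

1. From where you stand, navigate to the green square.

turn right 21°, forward 7.7 m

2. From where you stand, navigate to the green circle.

turn left 45°, forward 12.7 m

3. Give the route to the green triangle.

forward 4.1 m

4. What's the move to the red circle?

turn right 62°, forward 2.7 m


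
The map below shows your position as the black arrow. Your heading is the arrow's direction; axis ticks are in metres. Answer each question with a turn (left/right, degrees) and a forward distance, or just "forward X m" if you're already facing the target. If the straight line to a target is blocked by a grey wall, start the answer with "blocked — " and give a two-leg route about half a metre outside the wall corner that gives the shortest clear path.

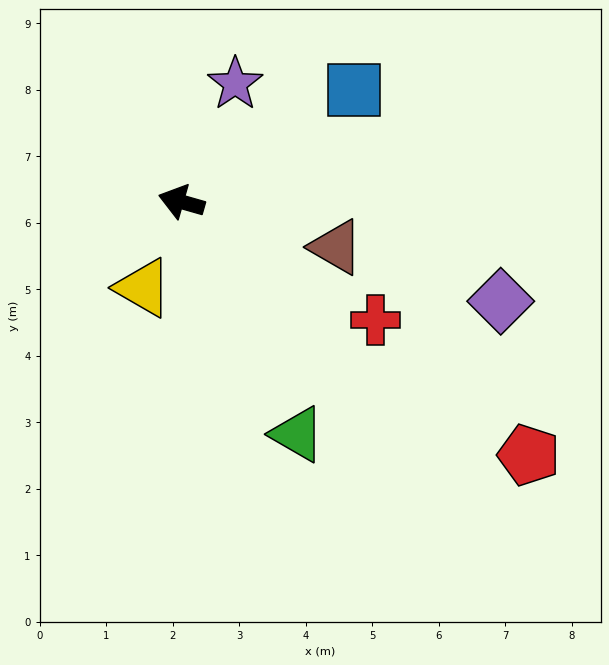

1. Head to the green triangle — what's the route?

turn left 132°, forward 3.9 m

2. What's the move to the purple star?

turn right 99°, forward 2.0 m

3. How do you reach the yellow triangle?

turn left 82°, forward 1.4 m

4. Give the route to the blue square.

turn right 131°, forward 3.1 m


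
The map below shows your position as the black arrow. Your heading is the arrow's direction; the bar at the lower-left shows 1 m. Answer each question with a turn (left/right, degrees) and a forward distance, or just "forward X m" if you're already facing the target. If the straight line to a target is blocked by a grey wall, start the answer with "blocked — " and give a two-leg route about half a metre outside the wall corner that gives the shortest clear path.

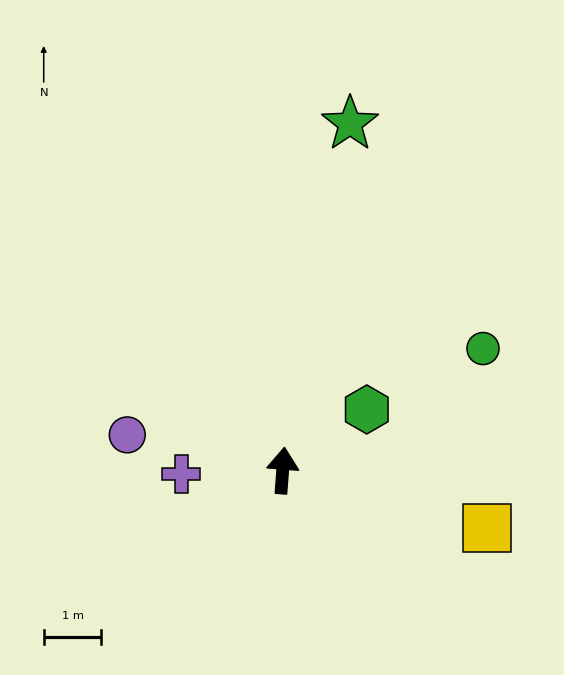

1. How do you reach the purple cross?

turn left 96°, forward 1.8 m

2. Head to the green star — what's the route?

turn right 7°, forward 6.1 m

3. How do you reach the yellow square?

turn right 101°, forward 3.7 m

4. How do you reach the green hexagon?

turn right 50°, forward 1.8 m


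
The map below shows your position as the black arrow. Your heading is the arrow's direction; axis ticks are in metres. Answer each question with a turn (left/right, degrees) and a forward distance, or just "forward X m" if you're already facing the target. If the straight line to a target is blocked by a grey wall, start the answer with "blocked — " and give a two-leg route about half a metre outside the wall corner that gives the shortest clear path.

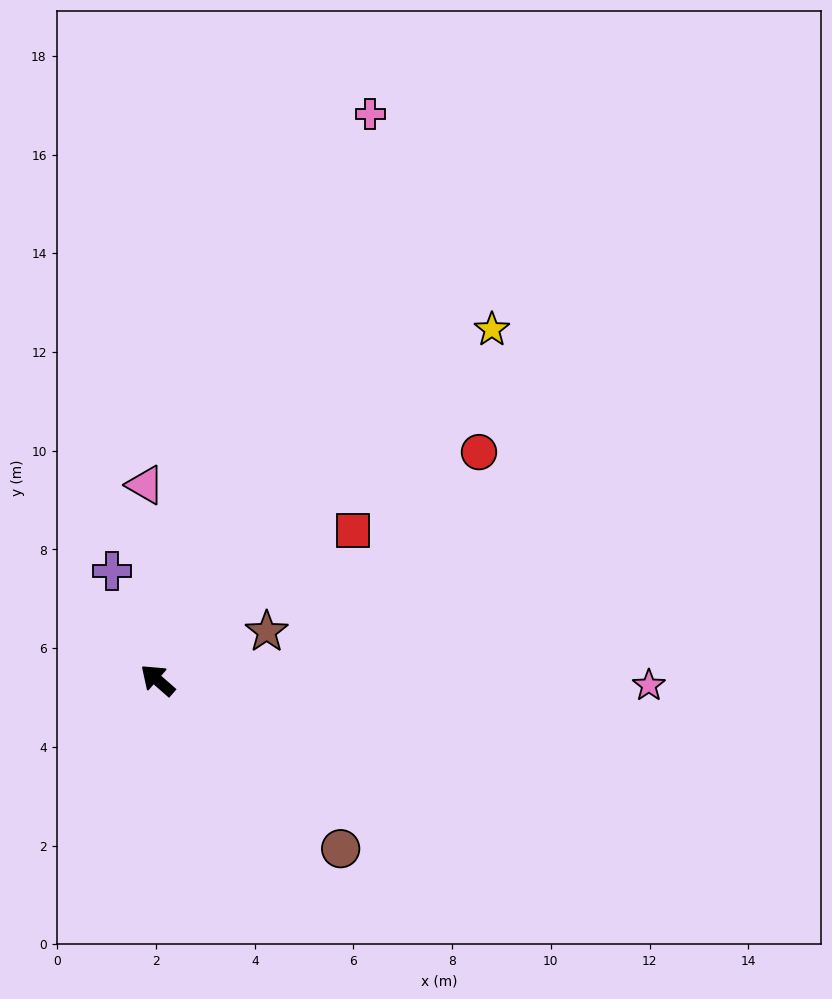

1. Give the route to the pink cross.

turn right 69°, forward 12.3 m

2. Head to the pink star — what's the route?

turn right 139°, forward 10.0 m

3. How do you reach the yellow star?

turn right 92°, forward 9.8 m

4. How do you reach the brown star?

turn right 115°, forward 2.4 m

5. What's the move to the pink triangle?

turn right 45°, forward 4.0 m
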